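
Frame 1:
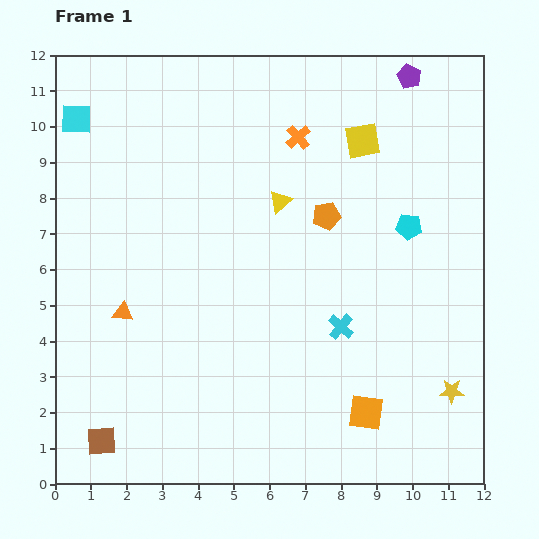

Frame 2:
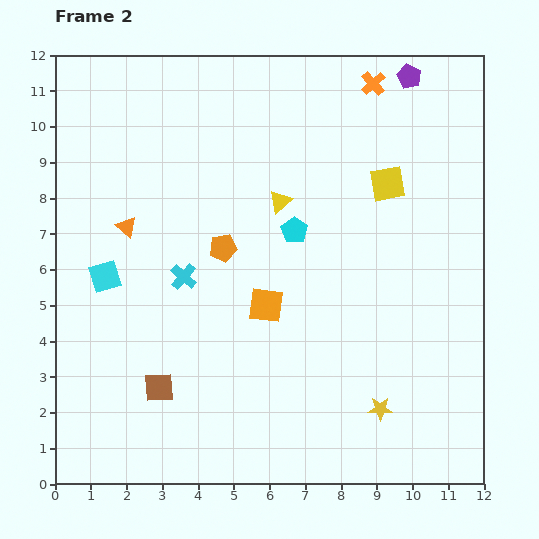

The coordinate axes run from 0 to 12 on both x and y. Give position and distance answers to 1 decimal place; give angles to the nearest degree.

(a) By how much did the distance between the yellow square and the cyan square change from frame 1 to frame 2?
+0.3

Distance in frame 1: 8.0. Distance in frame 2: 8.3.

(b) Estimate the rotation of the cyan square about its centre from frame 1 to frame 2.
18° counter-clockwise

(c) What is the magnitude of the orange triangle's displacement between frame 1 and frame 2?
2.4

The orange triangle moved from (1.9, 4.8) to (2.0, 7.2), a distance of √(0.1² + 2.4²) ≈ 2.4.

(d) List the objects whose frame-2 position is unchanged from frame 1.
the purple pentagon, the yellow triangle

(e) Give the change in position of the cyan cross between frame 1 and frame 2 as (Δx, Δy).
(-4.4, 1.4)

The cyan cross was at (8.0, 4.4) in frame 1 and (3.6, 5.8) in frame 2.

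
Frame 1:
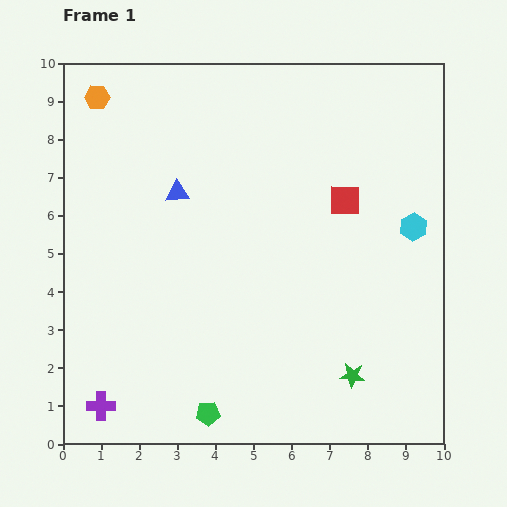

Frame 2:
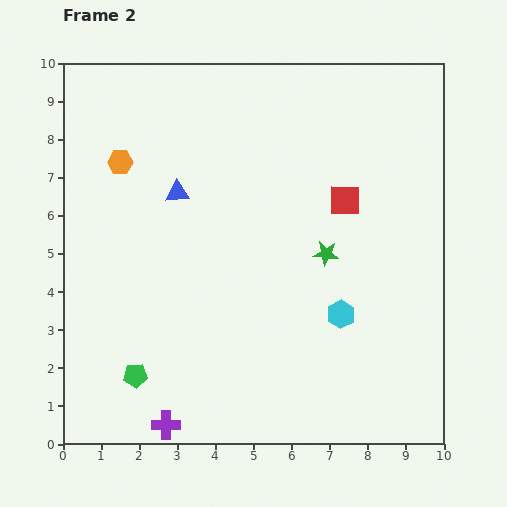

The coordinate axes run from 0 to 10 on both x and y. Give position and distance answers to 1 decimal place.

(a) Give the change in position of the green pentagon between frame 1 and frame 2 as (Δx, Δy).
(-1.9, 1.0)

The green pentagon was at (3.8, 0.8) in frame 1 and (1.9, 1.8) in frame 2.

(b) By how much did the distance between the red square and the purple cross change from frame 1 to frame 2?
-0.9

Distance in frame 1: 8.4. Distance in frame 2: 7.5.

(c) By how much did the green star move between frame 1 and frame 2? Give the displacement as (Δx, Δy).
(-0.7, 3.2)

The green star was at (7.6, 1.8) in frame 1 and (6.9, 5.0) in frame 2.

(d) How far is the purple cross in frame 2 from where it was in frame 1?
1.8

The purple cross moved from (1.0, 1.0) to (2.7, 0.5), a distance of √(1.7² + 0.5²) ≈ 1.8.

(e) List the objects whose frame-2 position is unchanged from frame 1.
the blue triangle, the red square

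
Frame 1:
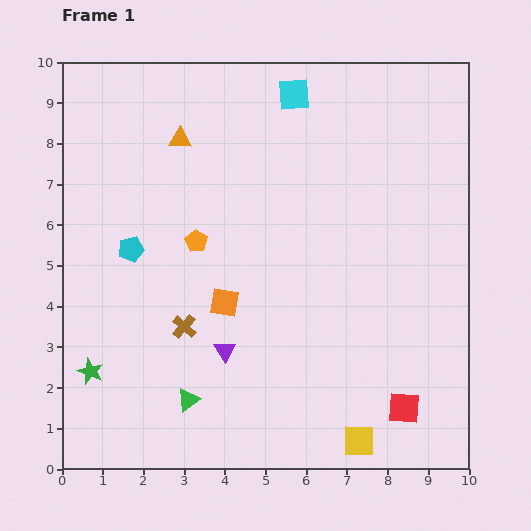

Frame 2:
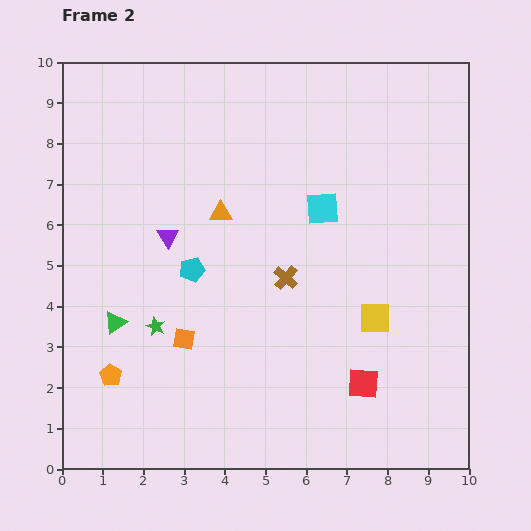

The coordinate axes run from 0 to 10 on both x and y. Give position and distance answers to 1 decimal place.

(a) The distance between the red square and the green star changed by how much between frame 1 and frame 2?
-2.5

Distance in frame 1: 7.8. Distance in frame 2: 5.3.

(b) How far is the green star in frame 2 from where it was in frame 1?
1.9

The green star moved from (0.7, 2.4) to (2.3, 3.5), a distance of √(1.6² + 1.1²) ≈ 1.9.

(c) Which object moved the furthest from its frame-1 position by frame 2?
the orange pentagon

(moved 3.9; next 3.1)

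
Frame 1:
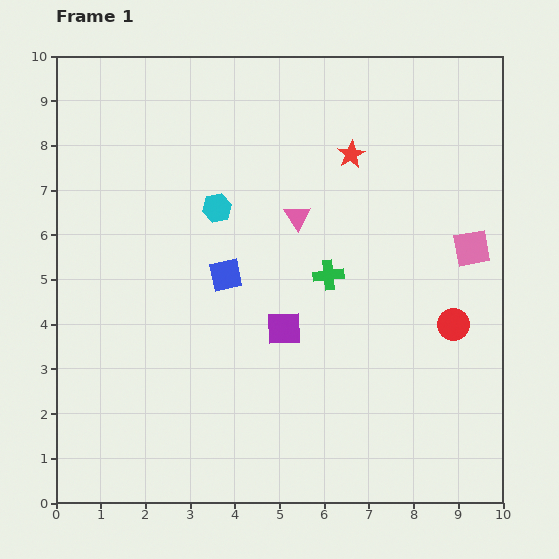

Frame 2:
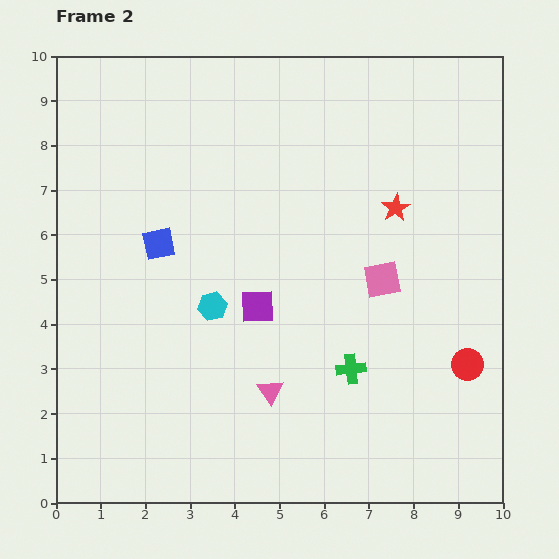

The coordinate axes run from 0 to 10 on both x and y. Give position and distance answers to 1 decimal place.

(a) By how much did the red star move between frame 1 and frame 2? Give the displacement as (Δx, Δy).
(1.0, -1.2)

The red star was at (6.6, 7.8) in frame 1 and (7.6, 6.6) in frame 2.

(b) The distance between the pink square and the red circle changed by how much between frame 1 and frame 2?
+1.0

Distance in frame 1: 1.7. Distance in frame 2: 2.7.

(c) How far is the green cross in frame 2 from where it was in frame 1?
2.2

The green cross moved from (6.1, 5.1) to (6.6, 3.0), a distance of √(0.5² + 2.1²) ≈ 2.2.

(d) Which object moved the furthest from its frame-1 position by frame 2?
the pink triangle

(moved 3.9; next 2.2)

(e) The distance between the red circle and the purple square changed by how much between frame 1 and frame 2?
+1.1

Distance in frame 1: 3.8. Distance in frame 2: 4.9.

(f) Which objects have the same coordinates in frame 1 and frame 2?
none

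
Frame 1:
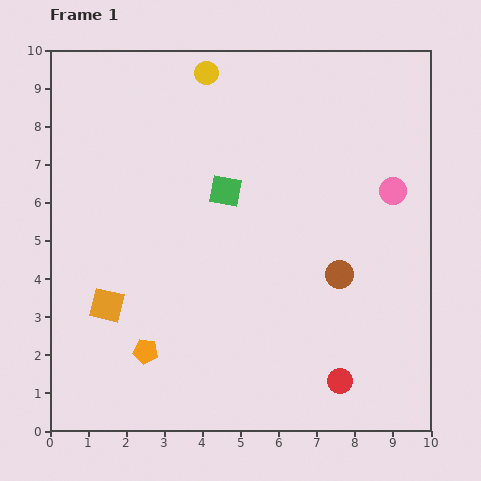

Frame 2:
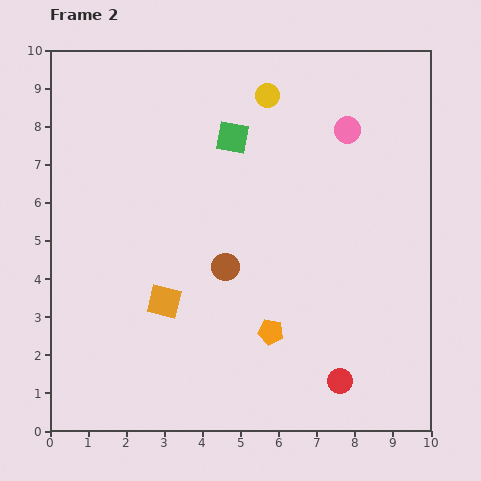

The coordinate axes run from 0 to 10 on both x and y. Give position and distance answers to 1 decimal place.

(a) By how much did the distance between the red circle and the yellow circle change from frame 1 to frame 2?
-1.1

Distance in frame 1: 8.8. Distance in frame 2: 7.7.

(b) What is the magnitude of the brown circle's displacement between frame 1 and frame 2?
3.0

The brown circle moved from (7.6, 4.1) to (4.6, 4.3), a distance of √(3.0² + 0.2²) ≈ 3.0.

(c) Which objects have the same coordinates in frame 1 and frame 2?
the red circle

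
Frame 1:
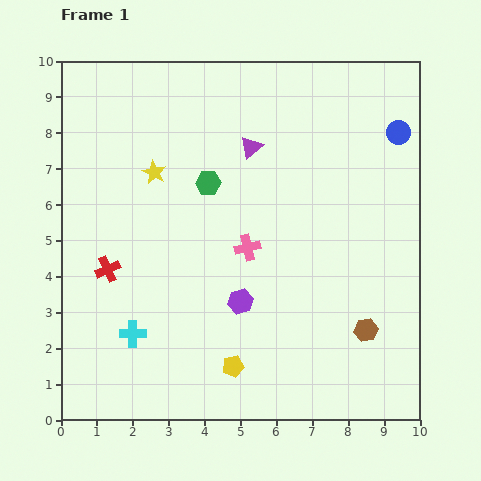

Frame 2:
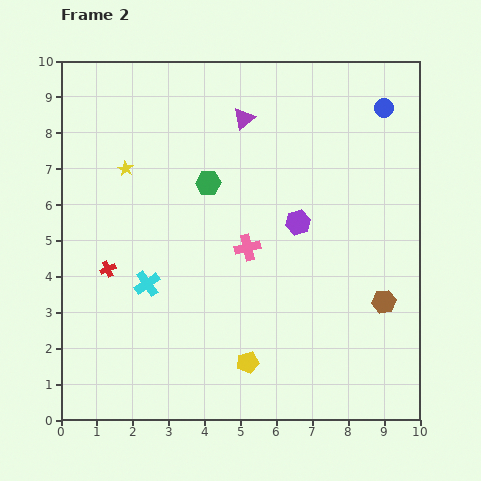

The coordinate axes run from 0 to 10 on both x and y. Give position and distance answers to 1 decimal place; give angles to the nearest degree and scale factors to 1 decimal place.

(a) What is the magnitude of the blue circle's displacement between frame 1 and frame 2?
0.8

The blue circle moved from (9.4, 8.0) to (9.0, 8.7), a distance of √(0.4² + 0.7²) ≈ 0.8.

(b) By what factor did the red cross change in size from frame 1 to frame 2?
0.6×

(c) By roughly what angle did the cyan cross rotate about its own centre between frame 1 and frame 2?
34° counter-clockwise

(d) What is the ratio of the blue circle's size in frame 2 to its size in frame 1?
0.8×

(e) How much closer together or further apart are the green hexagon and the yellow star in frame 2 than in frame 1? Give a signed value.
+0.8

Distance in frame 1: 1.5. Distance in frame 2: 2.3.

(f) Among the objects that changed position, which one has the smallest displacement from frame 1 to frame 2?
the yellow pentagon

(moved 0.4)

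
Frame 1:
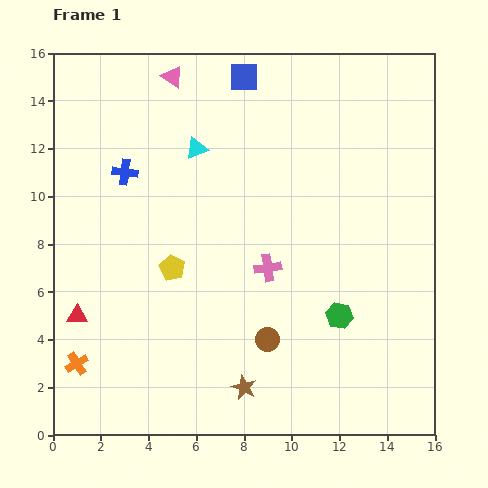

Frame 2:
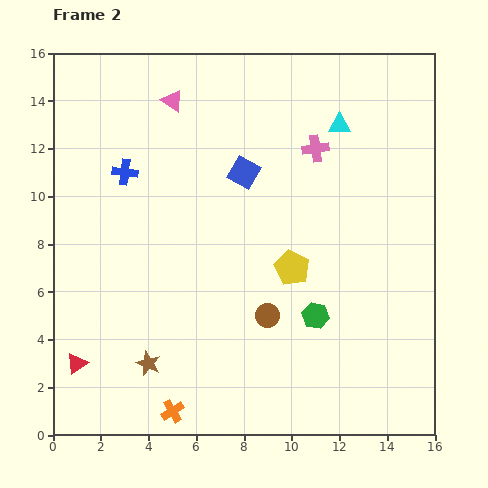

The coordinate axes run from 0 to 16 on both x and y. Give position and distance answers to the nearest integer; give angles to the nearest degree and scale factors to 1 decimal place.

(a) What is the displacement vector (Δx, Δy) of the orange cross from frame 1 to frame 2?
(4, -2)

The orange cross was at (1, 3) in frame 1 and (5, 1) in frame 2.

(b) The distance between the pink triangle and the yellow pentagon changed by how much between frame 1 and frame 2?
+1

Distance in frame 1: 8. Distance in frame 2: 9.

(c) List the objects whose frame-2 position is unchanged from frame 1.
the blue cross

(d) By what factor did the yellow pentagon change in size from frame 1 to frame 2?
1.4×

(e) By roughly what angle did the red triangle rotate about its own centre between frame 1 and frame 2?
35° counter-clockwise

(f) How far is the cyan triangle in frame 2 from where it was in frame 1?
6

The cyan triangle moved from (6, 12) to (12, 13), a distance of √(6² + 1²) ≈ 6.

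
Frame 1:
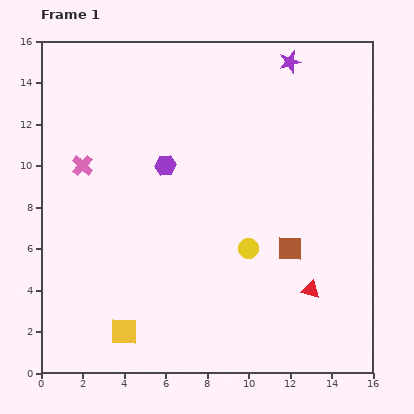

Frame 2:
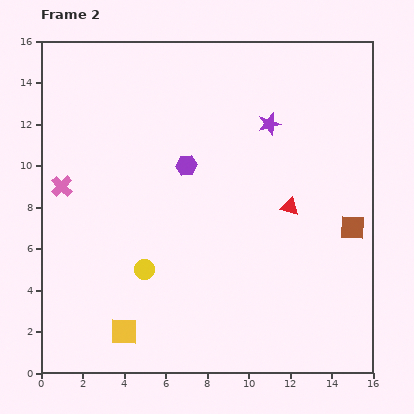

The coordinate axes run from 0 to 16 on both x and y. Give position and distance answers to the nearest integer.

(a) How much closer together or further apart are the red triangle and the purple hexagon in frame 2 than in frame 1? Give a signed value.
-4

Distance in frame 1: 9. Distance in frame 2: 5.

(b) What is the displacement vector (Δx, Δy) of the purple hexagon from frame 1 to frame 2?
(1, 0)

The purple hexagon was at (6, 10) in frame 1 and (7, 10) in frame 2.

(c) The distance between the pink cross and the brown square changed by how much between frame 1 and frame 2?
+3

Distance in frame 1: 11. Distance in frame 2: 14.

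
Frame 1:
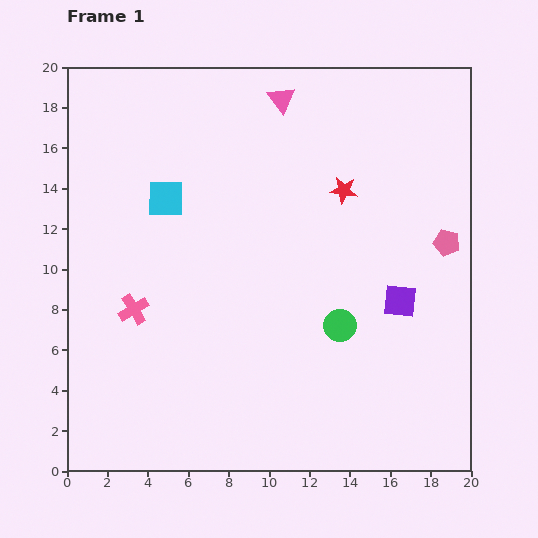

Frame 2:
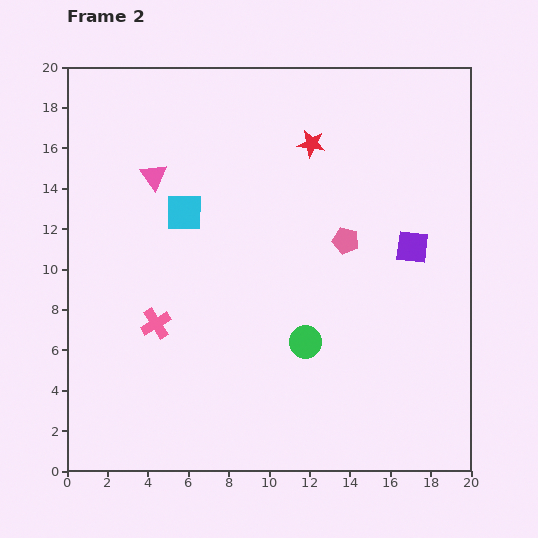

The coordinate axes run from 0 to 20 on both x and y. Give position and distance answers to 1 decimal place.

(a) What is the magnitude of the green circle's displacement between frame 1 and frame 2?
1.9

The green circle moved from (13.5, 7.2) to (11.8, 6.4), a distance of √(1.7² + 0.8²) ≈ 1.9.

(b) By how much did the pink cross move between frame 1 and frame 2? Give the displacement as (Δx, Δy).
(1.1, -0.7)

The pink cross was at (3.3, 8.0) in frame 1 and (4.4, 7.3) in frame 2.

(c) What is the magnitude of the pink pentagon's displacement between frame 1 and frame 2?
5.0

The pink pentagon moved from (18.8, 11.3) to (13.8, 11.4), a distance of √(5.0² + 0.1²) ≈ 5.0.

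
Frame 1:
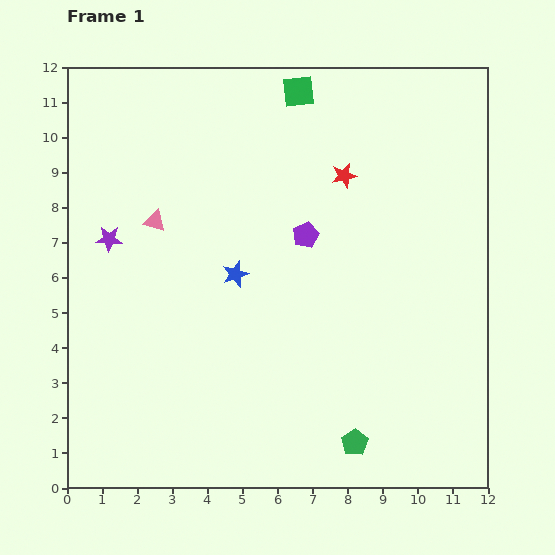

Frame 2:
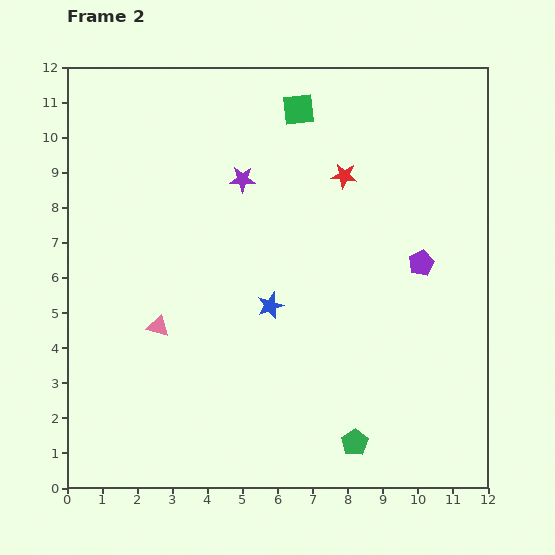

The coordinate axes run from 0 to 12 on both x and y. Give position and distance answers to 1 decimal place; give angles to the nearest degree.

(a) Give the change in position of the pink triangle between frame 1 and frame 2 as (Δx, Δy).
(0.1, -3.0)

The pink triangle was at (2.5, 7.6) in frame 1 and (2.6, 4.6) in frame 2.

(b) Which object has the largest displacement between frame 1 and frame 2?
the purple star

(moved 4.2; next 3.4)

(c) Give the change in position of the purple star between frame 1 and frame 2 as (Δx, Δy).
(3.8, 1.7)

The purple star was at (1.2, 7.1) in frame 1 and (5.0, 8.8) in frame 2.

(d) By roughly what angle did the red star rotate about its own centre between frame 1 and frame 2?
19° clockwise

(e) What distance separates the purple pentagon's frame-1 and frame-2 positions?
3.4

The purple pentagon moved from (6.8, 7.2) to (10.1, 6.4), a distance of √(3.3² + 0.8²) ≈ 3.4.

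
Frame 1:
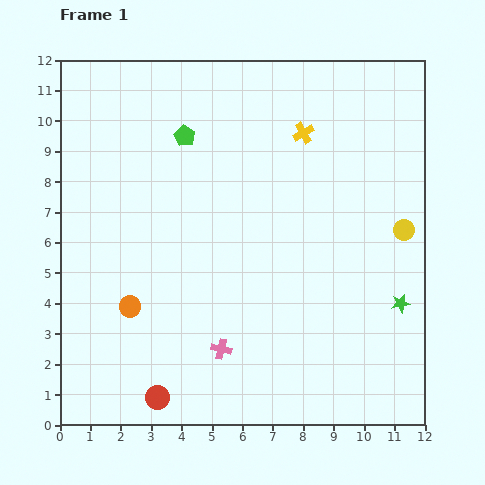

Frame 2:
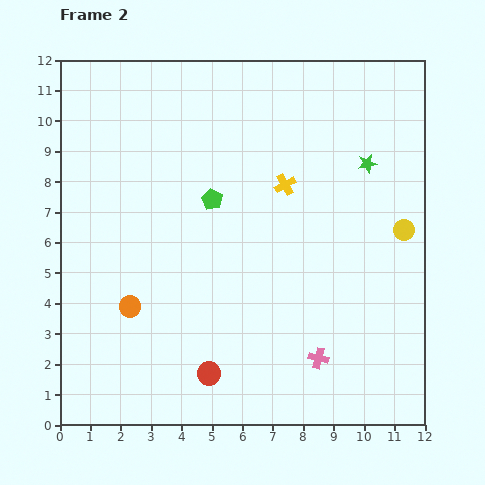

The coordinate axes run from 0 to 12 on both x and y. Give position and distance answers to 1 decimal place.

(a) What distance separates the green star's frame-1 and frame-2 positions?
4.7

The green star moved from (11.2, 4.0) to (10.1, 8.6), a distance of √(1.1² + 4.6²) ≈ 4.7.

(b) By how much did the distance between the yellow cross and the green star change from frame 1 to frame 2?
-3.6

Distance in frame 1: 6.4. Distance in frame 2: 2.8.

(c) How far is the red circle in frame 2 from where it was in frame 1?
1.9

The red circle moved from (3.2, 0.9) to (4.9, 1.7), a distance of √(1.7² + 0.8²) ≈ 1.9.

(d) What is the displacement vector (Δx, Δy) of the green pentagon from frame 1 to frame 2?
(0.9, -2.1)

The green pentagon was at (4.1, 9.5) in frame 1 and (5.0, 7.4) in frame 2.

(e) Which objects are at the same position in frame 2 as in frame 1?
the orange circle, the yellow circle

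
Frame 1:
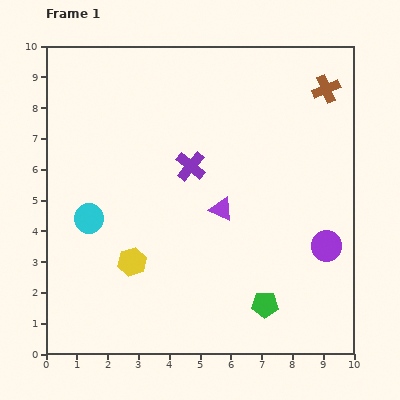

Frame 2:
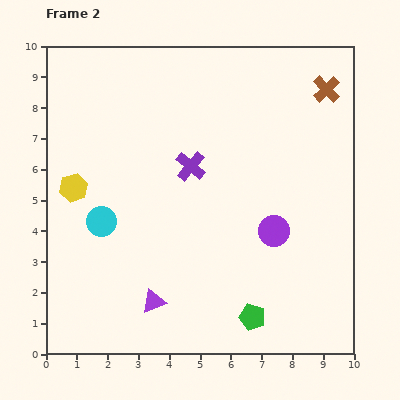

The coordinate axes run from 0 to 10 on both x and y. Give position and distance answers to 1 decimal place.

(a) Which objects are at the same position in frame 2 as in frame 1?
the brown cross, the purple cross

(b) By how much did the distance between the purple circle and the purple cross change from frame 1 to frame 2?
-1.7

Distance in frame 1: 5.1. Distance in frame 2: 3.4.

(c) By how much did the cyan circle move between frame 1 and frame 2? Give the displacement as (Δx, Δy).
(0.4, -0.1)

The cyan circle was at (1.4, 4.4) in frame 1 and (1.8, 4.3) in frame 2.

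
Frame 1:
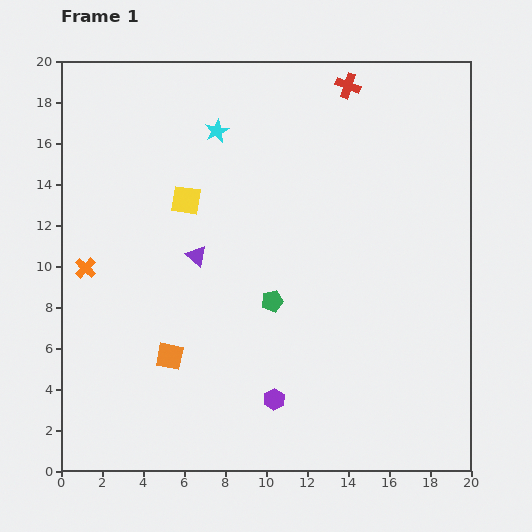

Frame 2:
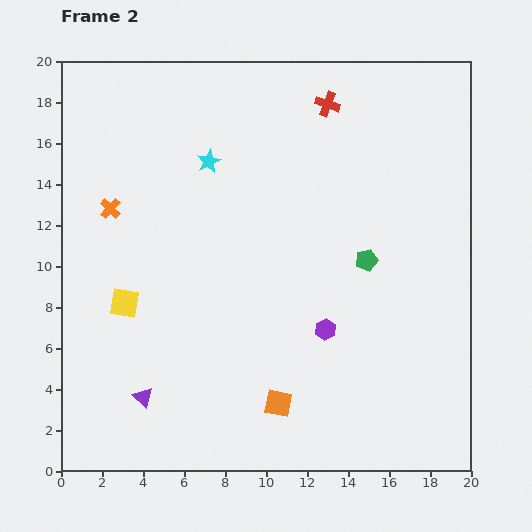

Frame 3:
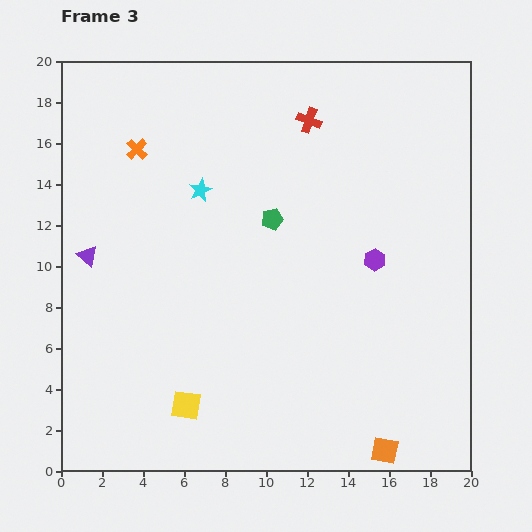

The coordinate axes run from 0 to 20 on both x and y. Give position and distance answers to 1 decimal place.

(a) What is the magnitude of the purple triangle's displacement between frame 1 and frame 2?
7.4

The purple triangle moved from (6.6, 10.5) to (4.0, 3.6), a distance of √(2.6² + 6.9²) ≈ 7.4.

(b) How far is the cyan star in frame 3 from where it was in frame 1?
3.0

The cyan star moved from (7.6, 16.6) to (6.8, 13.7), a distance of √(0.8² + 2.9²) ≈ 3.0.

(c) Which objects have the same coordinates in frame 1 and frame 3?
none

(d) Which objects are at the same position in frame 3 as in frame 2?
none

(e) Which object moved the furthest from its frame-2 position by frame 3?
the purple triangle

(moved 7.4; next 5.8)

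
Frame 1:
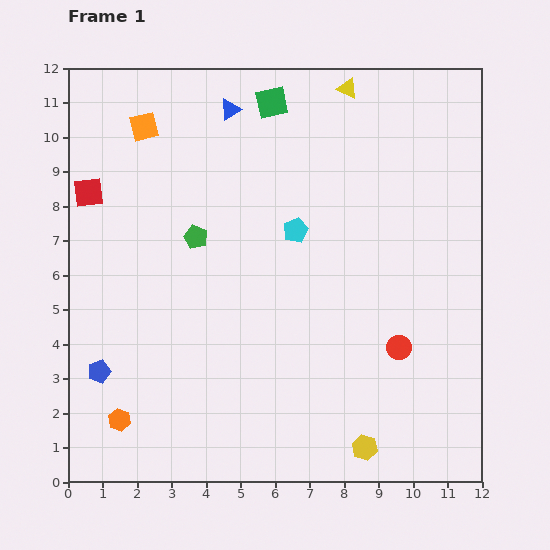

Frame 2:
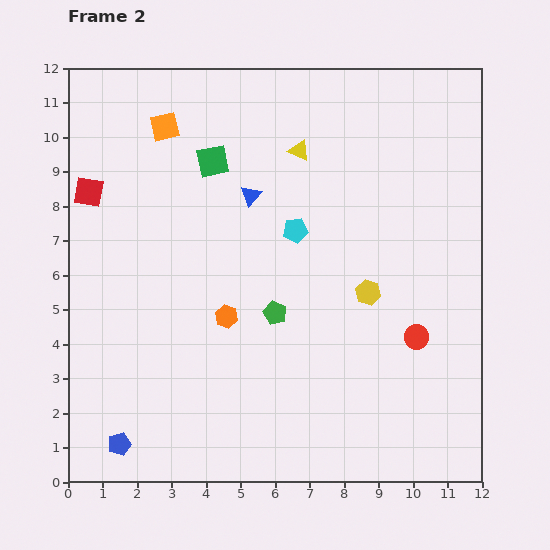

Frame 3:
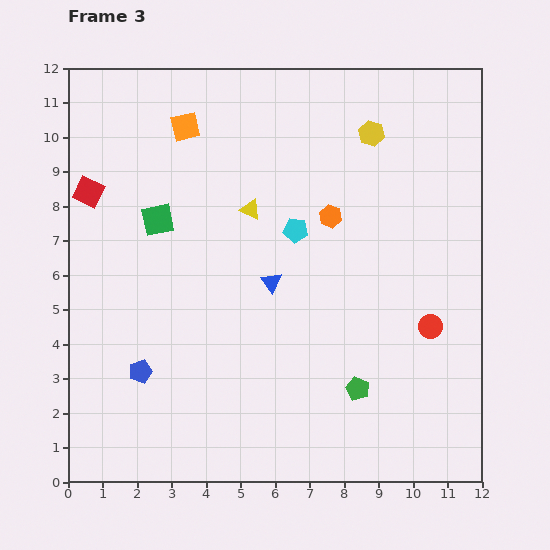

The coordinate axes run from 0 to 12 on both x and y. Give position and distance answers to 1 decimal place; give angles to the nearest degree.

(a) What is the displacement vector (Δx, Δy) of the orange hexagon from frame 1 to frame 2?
(3.1, 3.0)

The orange hexagon was at (1.5, 1.8) in frame 1 and (4.6, 4.8) in frame 2.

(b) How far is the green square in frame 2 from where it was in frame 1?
2.4

The green square moved from (5.9, 11.0) to (4.2, 9.3), a distance of √(1.7² + 1.7²) ≈ 2.4.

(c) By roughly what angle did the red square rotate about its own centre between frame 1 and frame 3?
33° clockwise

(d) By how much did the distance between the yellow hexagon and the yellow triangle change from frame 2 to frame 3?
-0.5

Distance in frame 2: 4.6. Distance in frame 3: 4.1.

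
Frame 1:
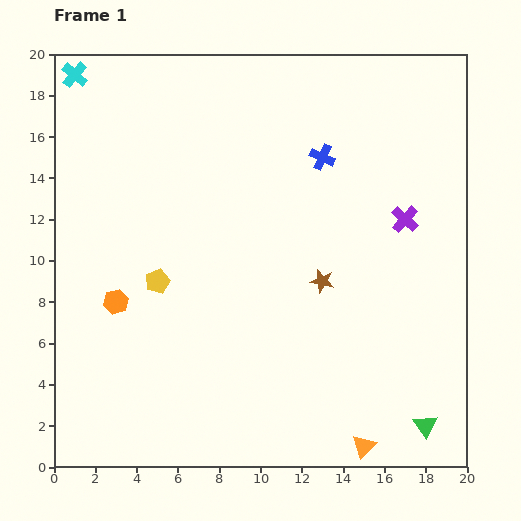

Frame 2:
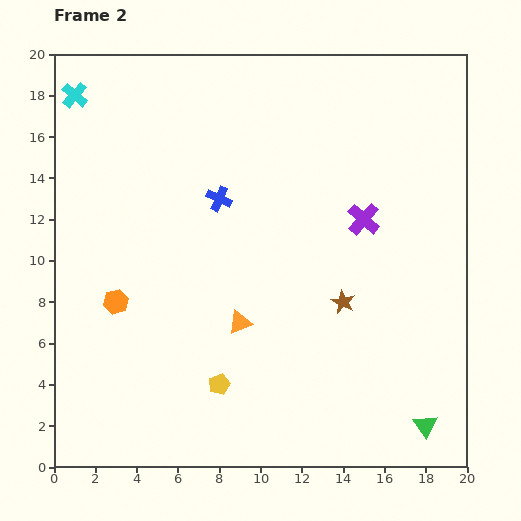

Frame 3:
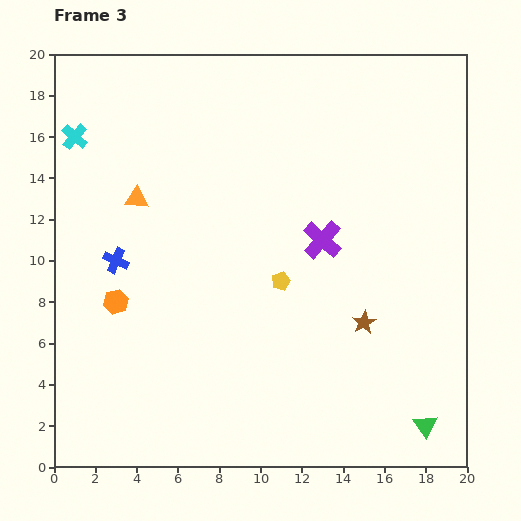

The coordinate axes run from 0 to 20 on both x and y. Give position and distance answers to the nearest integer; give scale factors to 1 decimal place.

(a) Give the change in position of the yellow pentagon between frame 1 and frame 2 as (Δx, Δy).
(3, -5)

The yellow pentagon was at (5, 9) in frame 1 and (8, 4) in frame 2.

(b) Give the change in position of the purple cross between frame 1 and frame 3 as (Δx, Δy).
(-4, -1)

The purple cross was at (17, 12) in frame 1 and (13, 11) in frame 3.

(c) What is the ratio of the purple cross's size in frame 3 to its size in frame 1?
1.4×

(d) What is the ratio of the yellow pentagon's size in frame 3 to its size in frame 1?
0.7×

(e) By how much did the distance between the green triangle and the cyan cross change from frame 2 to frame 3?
-1

Distance in frame 2: 23. Distance in frame 3: 22.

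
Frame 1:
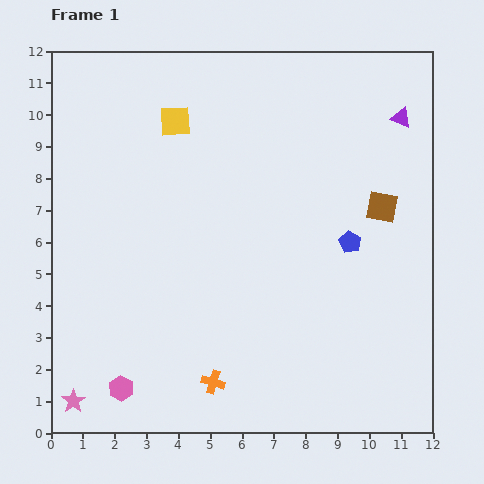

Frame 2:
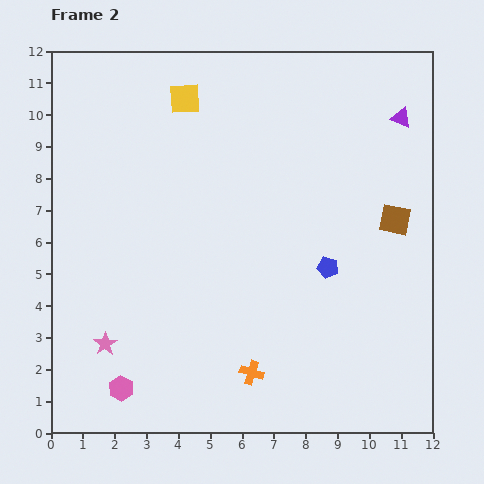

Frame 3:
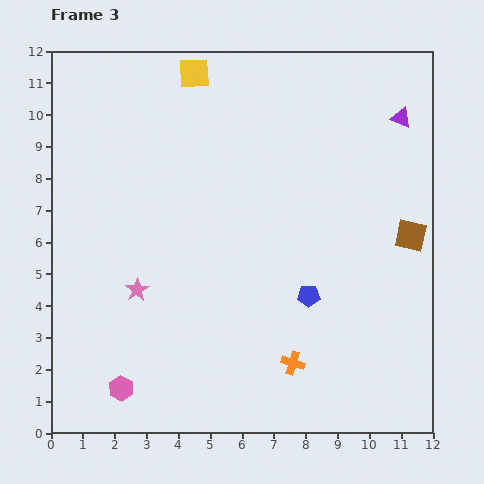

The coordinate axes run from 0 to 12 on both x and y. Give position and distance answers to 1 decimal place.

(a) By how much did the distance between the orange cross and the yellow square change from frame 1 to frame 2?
+0.6

Distance in frame 1: 8.3. Distance in frame 2: 8.9.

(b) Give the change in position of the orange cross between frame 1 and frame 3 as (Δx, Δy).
(2.5, 0.6)

The orange cross was at (5.1, 1.6) in frame 1 and (7.6, 2.2) in frame 3.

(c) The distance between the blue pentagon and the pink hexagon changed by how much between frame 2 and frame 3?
-0.9

Distance in frame 2: 7.5. Distance in frame 3: 6.6.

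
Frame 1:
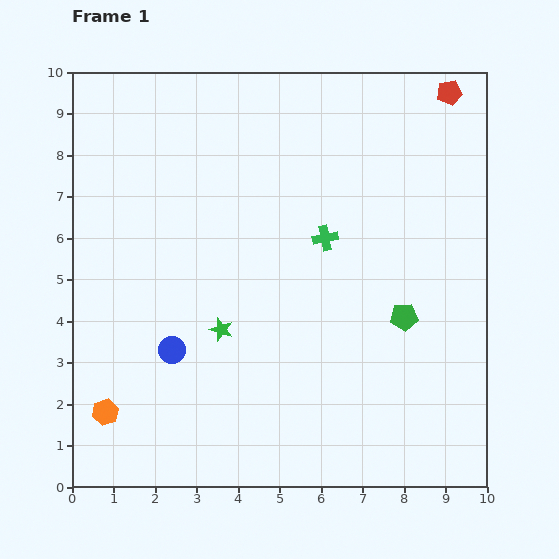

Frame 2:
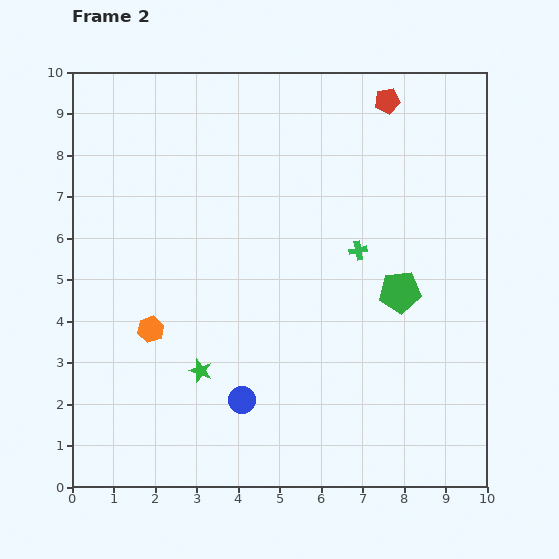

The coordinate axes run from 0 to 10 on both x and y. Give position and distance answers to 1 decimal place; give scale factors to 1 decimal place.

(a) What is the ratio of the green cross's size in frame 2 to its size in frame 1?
0.7×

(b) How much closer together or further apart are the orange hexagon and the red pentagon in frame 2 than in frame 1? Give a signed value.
-3.4

Distance in frame 1: 11.3. Distance in frame 2: 7.9.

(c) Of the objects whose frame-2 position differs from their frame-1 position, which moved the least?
the green pentagon

(moved 0.6)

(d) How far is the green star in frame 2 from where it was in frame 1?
1.1

The green star moved from (3.6, 3.8) to (3.1, 2.8), a distance of √(0.5² + 1.0²) ≈ 1.1.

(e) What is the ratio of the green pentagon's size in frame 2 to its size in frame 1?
1.5×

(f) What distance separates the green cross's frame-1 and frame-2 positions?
0.9

The green cross moved from (6.1, 6.0) to (6.9, 5.7), a distance of √(0.8² + 0.3²) ≈ 0.9.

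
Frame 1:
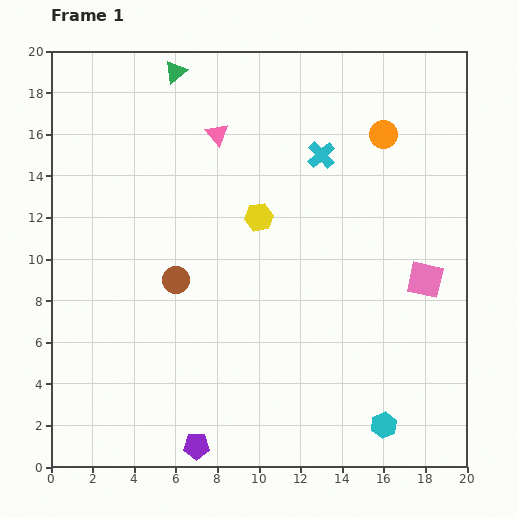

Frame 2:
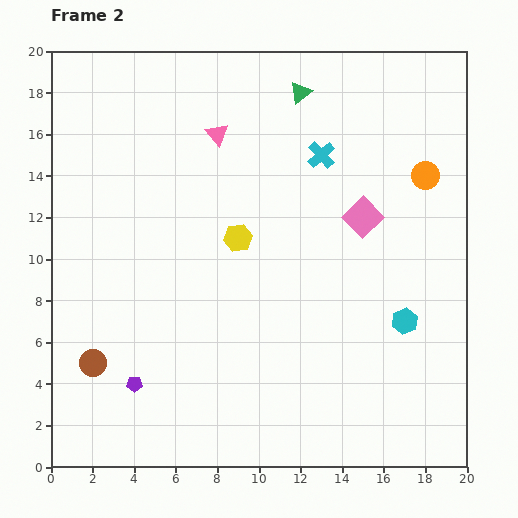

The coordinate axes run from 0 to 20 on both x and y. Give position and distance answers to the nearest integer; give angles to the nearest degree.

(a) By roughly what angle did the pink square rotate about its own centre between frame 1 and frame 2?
33° clockwise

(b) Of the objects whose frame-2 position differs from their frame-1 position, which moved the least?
the yellow hexagon

(moved 1)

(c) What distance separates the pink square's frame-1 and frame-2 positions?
4

The pink square moved from (18, 9) to (15, 12), a distance of √(3² + 3²) ≈ 4.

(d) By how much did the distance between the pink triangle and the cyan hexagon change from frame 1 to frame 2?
-3

Distance in frame 1: 16. Distance in frame 2: 13.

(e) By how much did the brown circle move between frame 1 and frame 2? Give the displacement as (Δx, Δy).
(-4, -4)

The brown circle was at (6, 9) in frame 1 and (2, 5) in frame 2.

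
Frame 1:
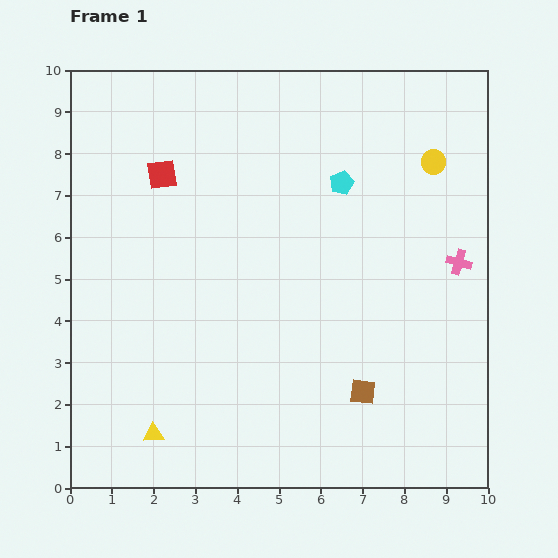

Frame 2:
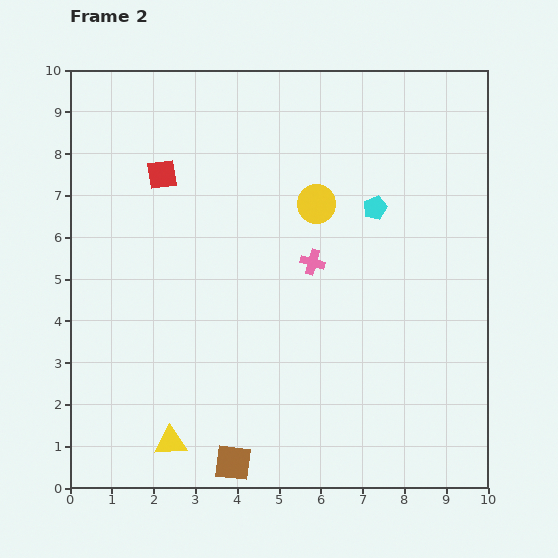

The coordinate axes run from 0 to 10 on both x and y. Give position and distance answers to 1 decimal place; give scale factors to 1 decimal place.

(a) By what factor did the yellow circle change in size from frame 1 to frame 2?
1.6×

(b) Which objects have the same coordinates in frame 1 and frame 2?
the red square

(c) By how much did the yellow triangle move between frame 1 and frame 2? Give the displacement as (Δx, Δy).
(0.4, -0.2)

The yellow triangle was at (2.0, 1.3) in frame 1 and (2.4, 1.1) in frame 2.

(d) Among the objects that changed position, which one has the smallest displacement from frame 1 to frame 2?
the yellow triangle

(moved 0.4)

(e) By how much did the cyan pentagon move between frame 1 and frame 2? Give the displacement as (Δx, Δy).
(0.8, -0.6)

The cyan pentagon was at (6.5, 7.3) in frame 1 and (7.3, 6.7) in frame 2.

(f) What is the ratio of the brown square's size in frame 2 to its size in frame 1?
1.4×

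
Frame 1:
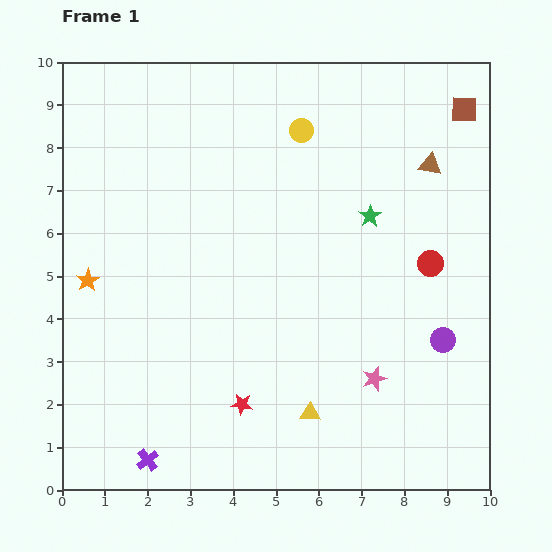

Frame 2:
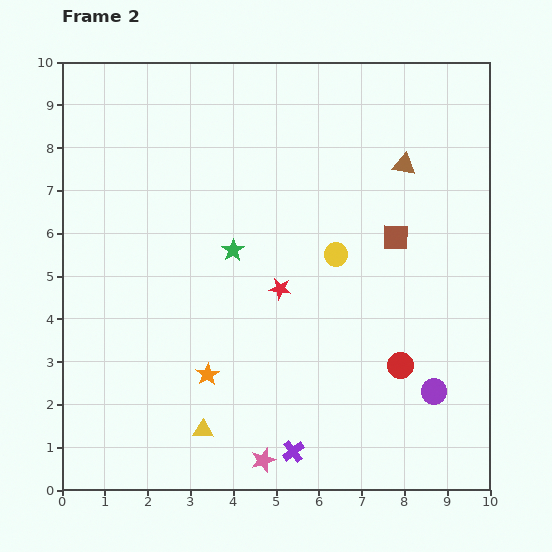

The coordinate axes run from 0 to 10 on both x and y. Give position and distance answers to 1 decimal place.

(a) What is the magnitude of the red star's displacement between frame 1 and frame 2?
2.8

The red star moved from (4.2, 2.0) to (5.1, 4.7), a distance of √(0.9² + 2.7²) ≈ 2.8.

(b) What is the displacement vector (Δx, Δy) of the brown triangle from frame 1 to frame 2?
(-0.6, 0.0)

The brown triangle was at (8.6, 7.6) in frame 1 and (8.0, 7.6) in frame 2.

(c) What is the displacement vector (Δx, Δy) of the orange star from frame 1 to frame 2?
(2.8, -2.2)

The orange star was at (0.6, 4.9) in frame 1 and (3.4, 2.7) in frame 2.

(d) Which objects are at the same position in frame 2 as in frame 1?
none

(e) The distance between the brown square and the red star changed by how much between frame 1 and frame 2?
-5.6

Distance in frame 1: 8.6. Distance in frame 2: 3.0.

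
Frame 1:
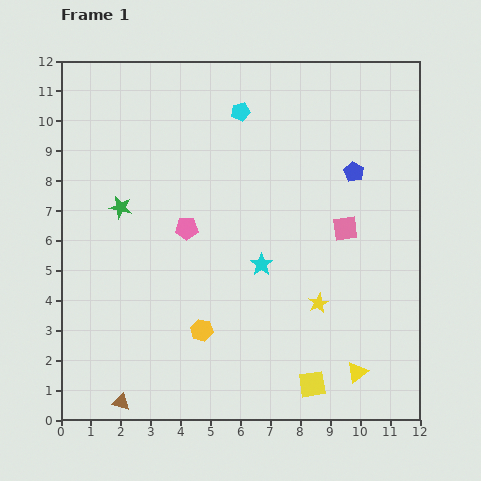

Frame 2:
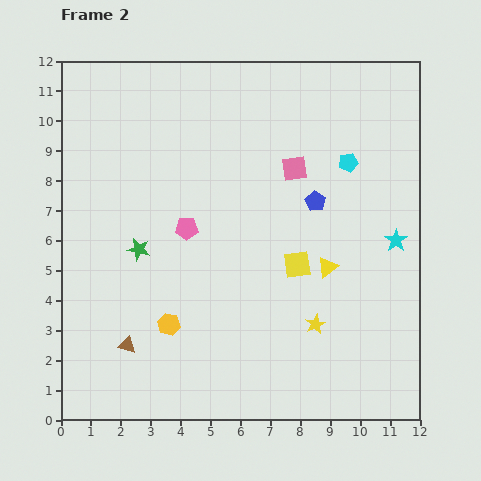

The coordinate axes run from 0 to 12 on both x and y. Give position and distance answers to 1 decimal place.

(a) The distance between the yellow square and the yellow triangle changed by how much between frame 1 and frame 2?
-0.6

Distance in frame 1: 1.6. Distance in frame 2: 1.0.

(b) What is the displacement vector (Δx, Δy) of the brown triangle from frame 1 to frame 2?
(0.2, 1.9)

The brown triangle was at (2.0, 0.6) in frame 1 and (2.2, 2.5) in frame 2.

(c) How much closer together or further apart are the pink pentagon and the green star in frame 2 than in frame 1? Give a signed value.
-0.6

Distance in frame 1: 2.3. Distance in frame 2: 1.7.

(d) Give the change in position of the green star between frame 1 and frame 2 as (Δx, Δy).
(0.6, -1.4)

The green star was at (2.0, 7.1) in frame 1 and (2.6, 5.7) in frame 2.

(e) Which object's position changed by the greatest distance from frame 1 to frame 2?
the cyan star

(moved 4.6; next 4.0)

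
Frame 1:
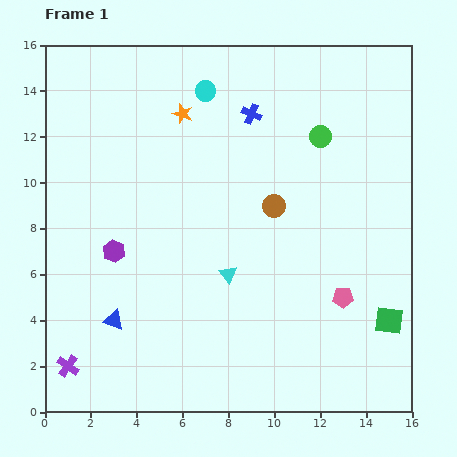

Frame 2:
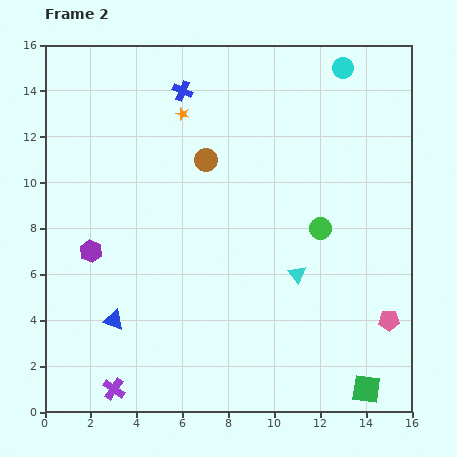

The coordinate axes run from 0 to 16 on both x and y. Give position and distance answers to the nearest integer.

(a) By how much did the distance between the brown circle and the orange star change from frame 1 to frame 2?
-4

Distance in frame 1: 6. Distance in frame 2: 2.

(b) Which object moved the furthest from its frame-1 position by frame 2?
the cyan circle

(moved 6; next 4)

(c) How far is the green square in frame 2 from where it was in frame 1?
3

The green square moved from (15, 4) to (14, 1), a distance of √(1² + 3²) ≈ 3.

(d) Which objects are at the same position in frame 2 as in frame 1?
the orange star, the blue triangle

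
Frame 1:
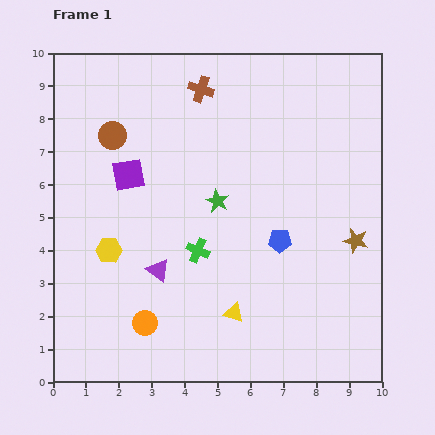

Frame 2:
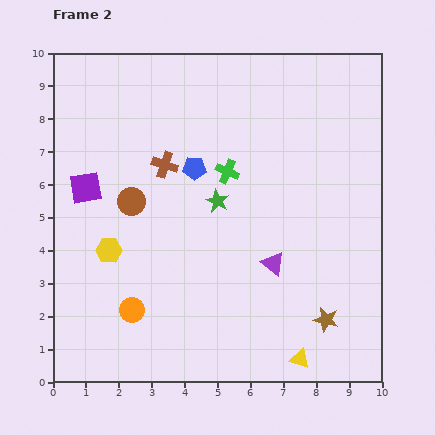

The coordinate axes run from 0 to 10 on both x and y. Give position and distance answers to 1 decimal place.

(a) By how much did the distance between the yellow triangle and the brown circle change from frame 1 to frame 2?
+0.5

Distance in frame 1: 6.5. Distance in frame 2: 7.0.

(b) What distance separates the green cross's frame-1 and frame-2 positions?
2.6

The green cross moved from (4.4, 4.0) to (5.3, 6.4), a distance of √(0.9² + 2.4²) ≈ 2.6.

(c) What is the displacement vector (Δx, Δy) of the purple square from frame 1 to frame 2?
(-1.3, -0.4)

The purple square was at (2.3, 6.3) in frame 1 and (1.0, 5.9) in frame 2.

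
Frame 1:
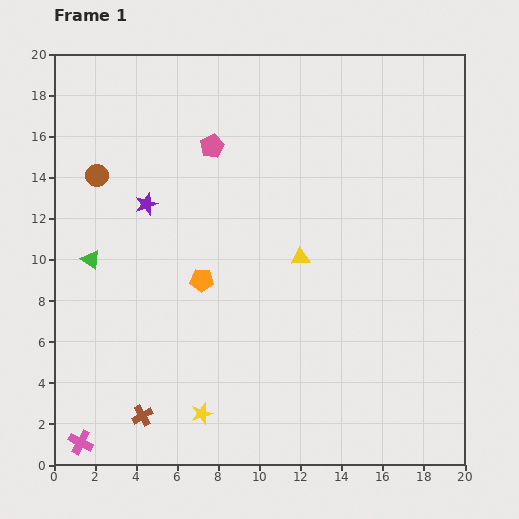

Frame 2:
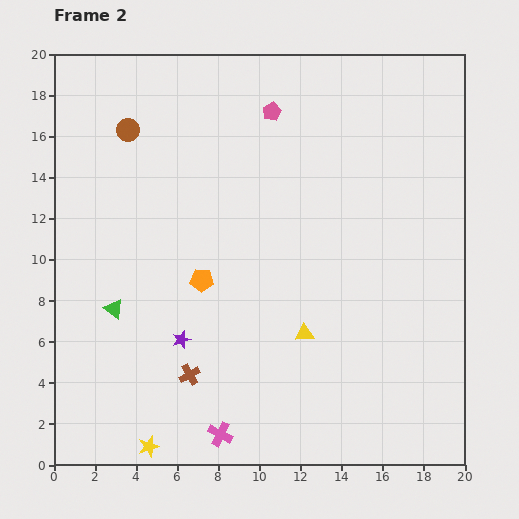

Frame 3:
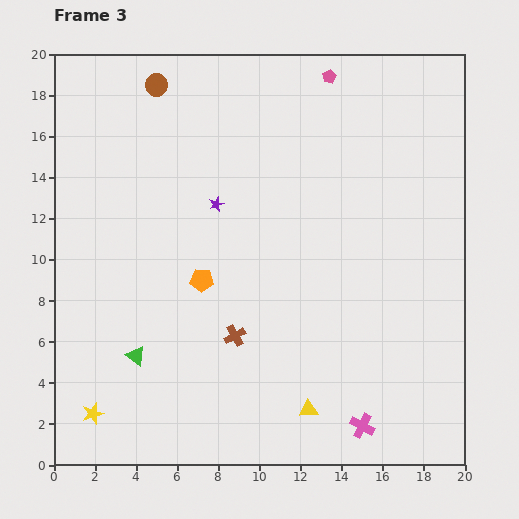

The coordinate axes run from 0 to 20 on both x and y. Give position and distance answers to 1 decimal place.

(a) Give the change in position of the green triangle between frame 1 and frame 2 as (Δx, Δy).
(1.1, -2.4)

The green triangle was at (1.8, 10.0) in frame 1 and (2.9, 7.6) in frame 2.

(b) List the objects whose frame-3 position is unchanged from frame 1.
the orange pentagon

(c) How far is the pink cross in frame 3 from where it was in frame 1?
13.7

The pink cross moved from (1.3, 1.1) to (15.0, 1.9), a distance of √(13.7² + 0.8²) ≈ 13.7.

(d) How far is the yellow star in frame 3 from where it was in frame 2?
3.1

The yellow star moved from (4.6, 0.9) to (1.9, 2.5), a distance of √(2.7² + 1.6²) ≈ 3.1.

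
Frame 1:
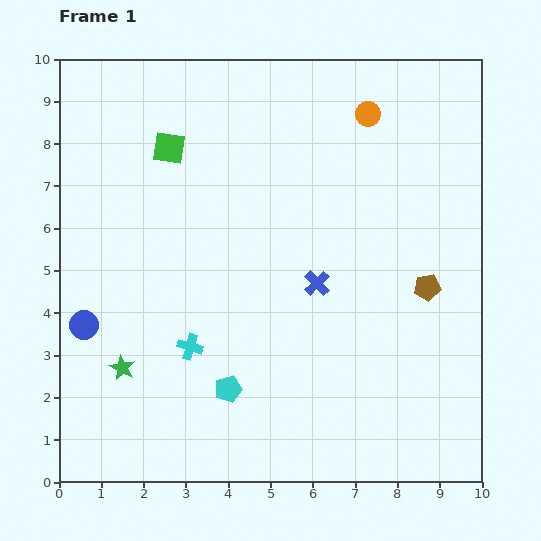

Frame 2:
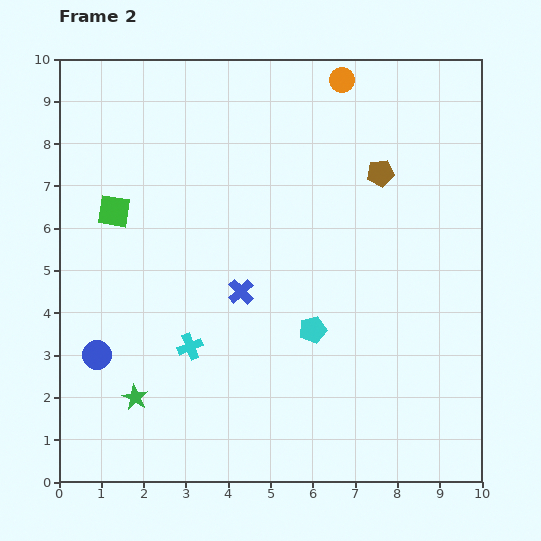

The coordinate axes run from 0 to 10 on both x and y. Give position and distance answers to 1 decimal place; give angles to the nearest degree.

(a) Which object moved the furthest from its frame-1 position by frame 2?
the brown pentagon

(moved 2.9; next 2.4)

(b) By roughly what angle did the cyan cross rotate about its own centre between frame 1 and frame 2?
37° counter-clockwise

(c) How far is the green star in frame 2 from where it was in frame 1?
0.8

The green star moved from (1.5, 2.7) to (1.8, 2.0), a distance of √(0.3² + 0.7²) ≈ 0.8.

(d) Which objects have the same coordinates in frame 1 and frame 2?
the cyan cross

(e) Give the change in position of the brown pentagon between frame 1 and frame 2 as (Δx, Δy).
(-1.1, 2.7)

The brown pentagon was at (8.7, 4.6) in frame 1 and (7.6, 7.3) in frame 2.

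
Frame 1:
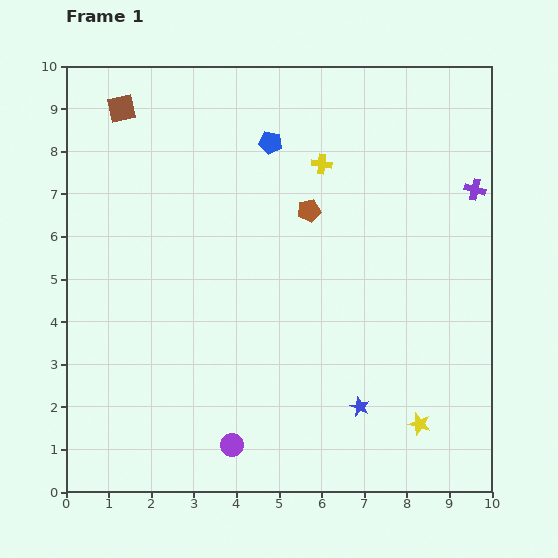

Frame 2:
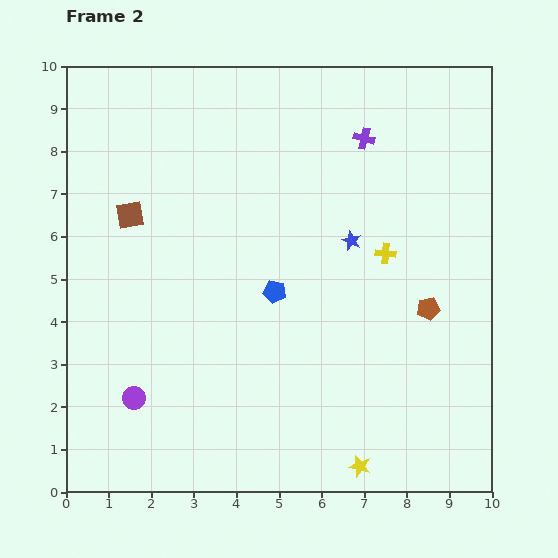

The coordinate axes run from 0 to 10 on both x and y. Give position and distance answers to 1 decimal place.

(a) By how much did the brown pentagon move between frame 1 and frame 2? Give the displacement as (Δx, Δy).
(2.8, -2.3)

The brown pentagon was at (5.7, 6.6) in frame 1 and (8.5, 4.3) in frame 2.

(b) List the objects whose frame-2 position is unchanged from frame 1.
none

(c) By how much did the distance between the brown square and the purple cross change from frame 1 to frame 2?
-2.7

Distance in frame 1: 8.5. Distance in frame 2: 5.8.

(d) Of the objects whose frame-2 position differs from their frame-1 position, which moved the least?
the yellow star

(moved 1.7)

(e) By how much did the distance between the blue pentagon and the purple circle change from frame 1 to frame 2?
-3.1

Distance in frame 1: 7.2. Distance in frame 2: 4.1.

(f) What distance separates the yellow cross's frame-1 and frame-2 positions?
2.6

The yellow cross moved from (6.0, 7.7) to (7.5, 5.6), a distance of √(1.5² + 2.1²) ≈ 2.6.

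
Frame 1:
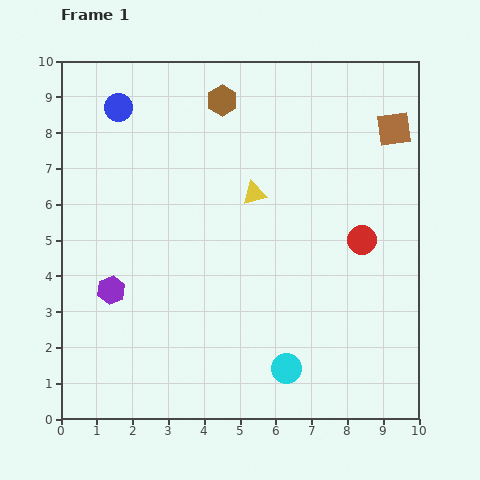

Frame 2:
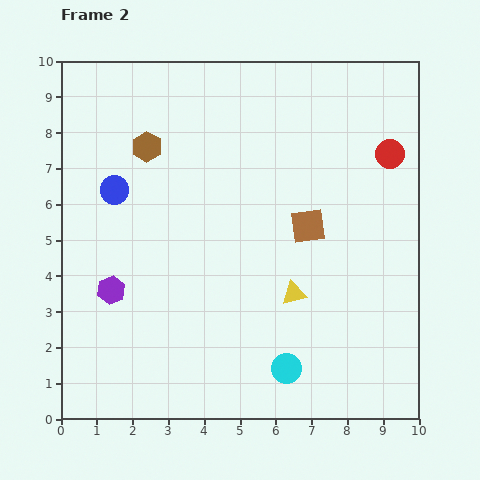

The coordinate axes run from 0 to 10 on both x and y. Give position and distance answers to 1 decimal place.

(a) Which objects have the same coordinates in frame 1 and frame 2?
the cyan circle, the purple hexagon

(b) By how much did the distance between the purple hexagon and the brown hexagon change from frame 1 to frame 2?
-2.0

Distance in frame 1: 6.1. Distance in frame 2: 4.1.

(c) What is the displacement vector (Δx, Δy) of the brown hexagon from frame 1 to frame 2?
(-2.1, -1.3)

The brown hexagon was at (4.5, 8.9) in frame 1 and (2.4, 7.6) in frame 2.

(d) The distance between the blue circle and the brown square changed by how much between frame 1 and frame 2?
-2.2

Distance in frame 1: 7.7. Distance in frame 2: 5.5.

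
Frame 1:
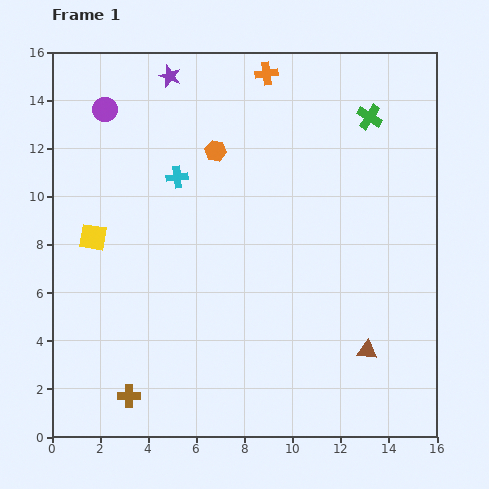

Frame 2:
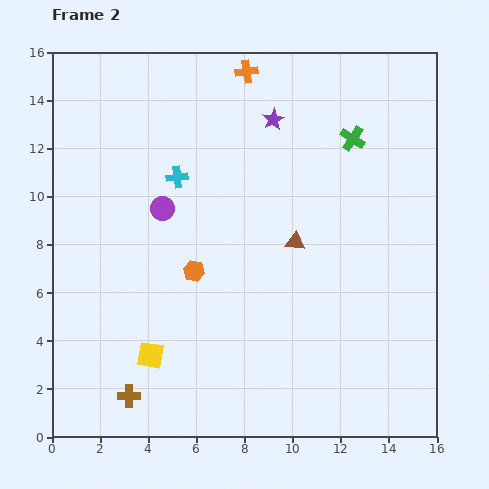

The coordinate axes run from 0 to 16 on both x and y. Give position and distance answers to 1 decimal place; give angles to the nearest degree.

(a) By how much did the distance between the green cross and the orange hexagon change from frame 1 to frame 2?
+2.0

Distance in frame 1: 6.6. Distance in frame 2: 8.6.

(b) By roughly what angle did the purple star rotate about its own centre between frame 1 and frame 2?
22° clockwise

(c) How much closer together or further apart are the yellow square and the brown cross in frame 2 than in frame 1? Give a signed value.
-4.9

Distance in frame 1: 6.8. Distance in frame 2: 1.9.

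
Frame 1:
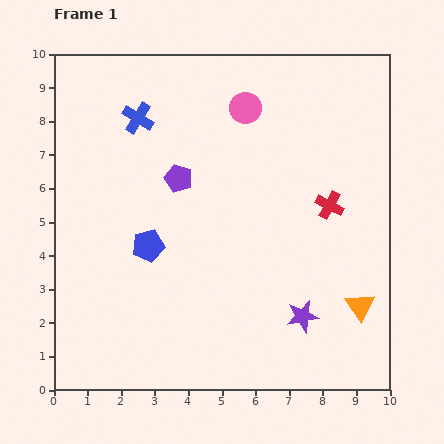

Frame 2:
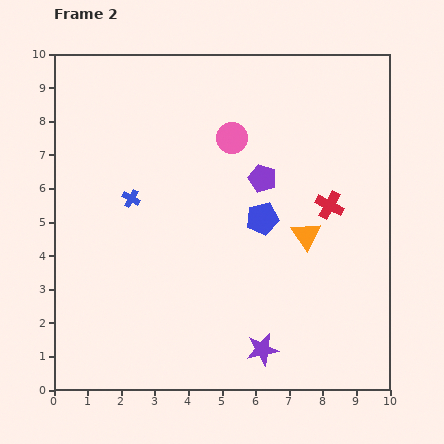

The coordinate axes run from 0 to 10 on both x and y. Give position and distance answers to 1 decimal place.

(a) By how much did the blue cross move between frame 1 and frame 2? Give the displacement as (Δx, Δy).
(-0.2, -2.4)

The blue cross was at (2.5, 8.1) in frame 1 and (2.3, 5.7) in frame 2.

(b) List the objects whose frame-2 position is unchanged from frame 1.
the red cross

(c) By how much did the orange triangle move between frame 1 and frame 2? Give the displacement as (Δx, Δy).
(-1.6, 2.1)

The orange triangle was at (9.1, 2.5) in frame 1 and (7.5, 4.6) in frame 2.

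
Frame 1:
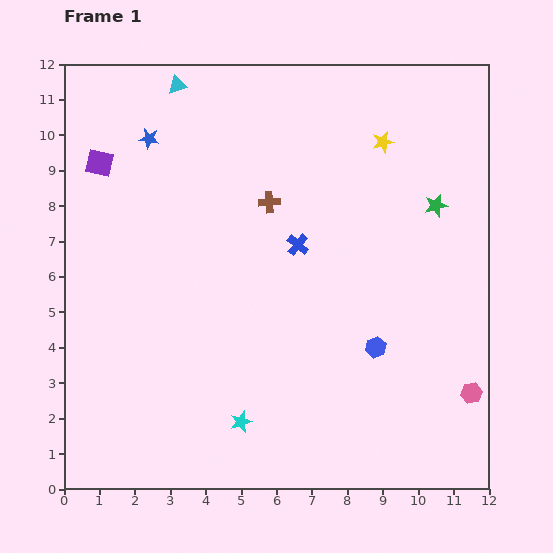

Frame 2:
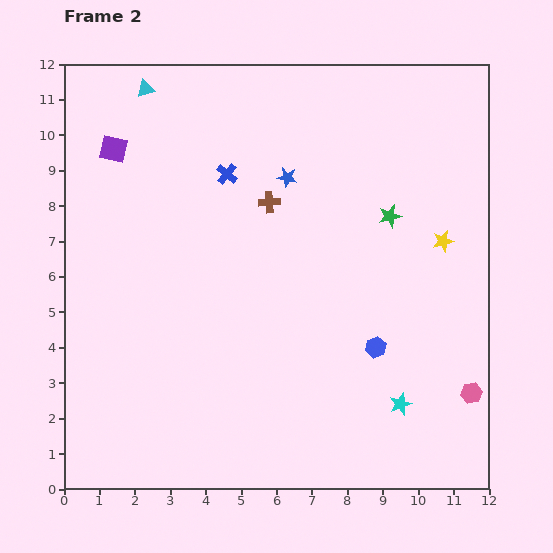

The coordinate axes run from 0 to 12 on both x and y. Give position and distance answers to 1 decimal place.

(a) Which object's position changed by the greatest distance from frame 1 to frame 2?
the cyan star

(moved 4.5; next 4.1)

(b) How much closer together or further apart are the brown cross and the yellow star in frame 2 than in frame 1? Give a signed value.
+1.4

Distance in frame 1: 3.6. Distance in frame 2: 5.0.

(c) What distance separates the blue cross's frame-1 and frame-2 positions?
2.8

The blue cross moved from (6.6, 6.9) to (4.6, 8.9), a distance of √(2.0² + 2.0²) ≈ 2.8.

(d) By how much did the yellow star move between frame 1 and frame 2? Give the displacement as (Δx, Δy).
(1.7, -2.8)

The yellow star was at (9.0, 9.8) in frame 1 and (10.7, 7.0) in frame 2.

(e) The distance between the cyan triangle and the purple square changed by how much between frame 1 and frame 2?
-1.2

Distance in frame 1: 3.1. Distance in frame 2: 1.9.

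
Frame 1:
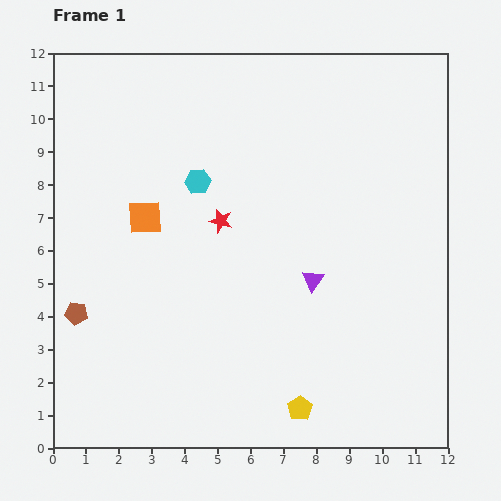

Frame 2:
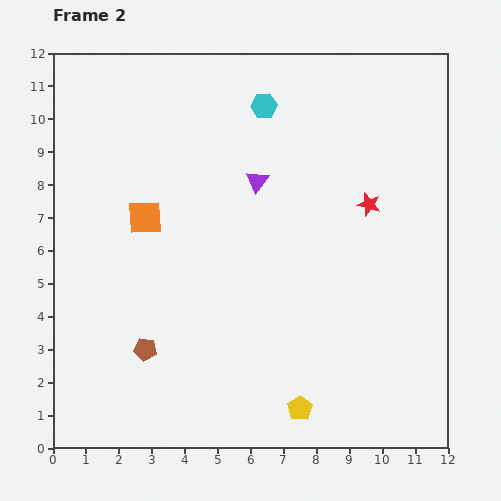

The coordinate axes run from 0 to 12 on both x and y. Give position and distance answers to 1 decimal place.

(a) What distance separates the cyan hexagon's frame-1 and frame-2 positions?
3.0

The cyan hexagon moved from (4.4, 8.1) to (6.4, 10.4), a distance of √(2.0² + 2.3²) ≈ 3.0.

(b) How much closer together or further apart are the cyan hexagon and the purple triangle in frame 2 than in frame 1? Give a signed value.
-2.3

Distance in frame 1: 4.6. Distance in frame 2: 2.3.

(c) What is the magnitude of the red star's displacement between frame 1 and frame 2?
4.5

The red star moved from (5.1, 6.9) to (9.6, 7.4), a distance of √(4.5² + 0.5²) ≈ 4.5.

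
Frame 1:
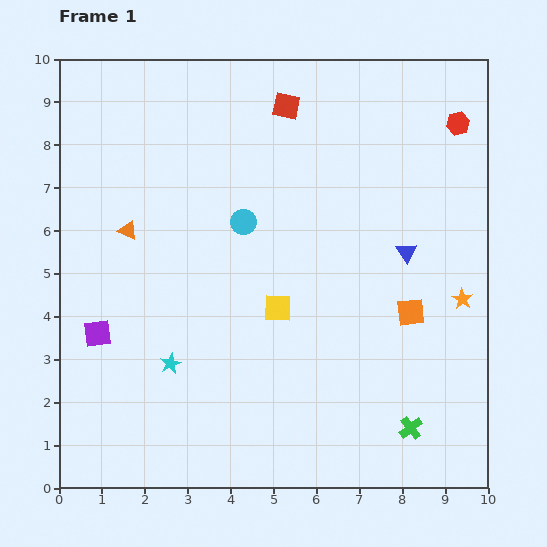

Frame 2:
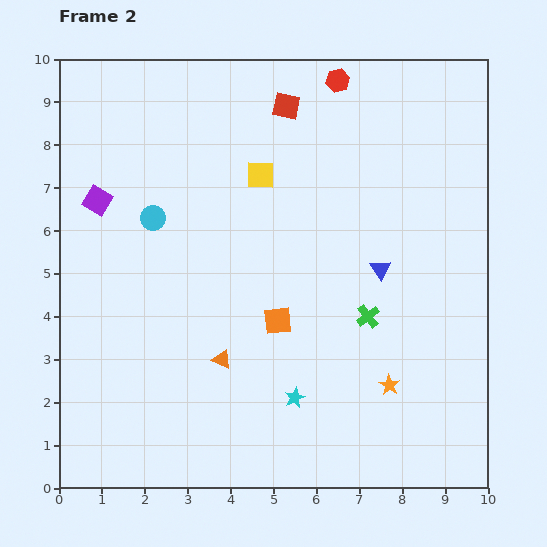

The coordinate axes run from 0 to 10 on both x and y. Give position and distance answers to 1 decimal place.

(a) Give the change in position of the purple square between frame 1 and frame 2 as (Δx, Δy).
(0.0, 3.1)

The purple square was at (0.9, 3.6) in frame 1 and (0.9, 6.7) in frame 2.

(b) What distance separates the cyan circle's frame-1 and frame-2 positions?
2.1

The cyan circle moved from (4.3, 6.2) to (2.2, 6.3), a distance of √(2.1² + 0.1²) ≈ 2.1.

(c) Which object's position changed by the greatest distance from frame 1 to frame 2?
the orange triangle

(moved 3.7; next 3.1)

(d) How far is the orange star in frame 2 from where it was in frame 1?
2.6

The orange star moved from (9.4, 4.4) to (7.7, 2.4), a distance of √(1.7² + 2.0²) ≈ 2.6.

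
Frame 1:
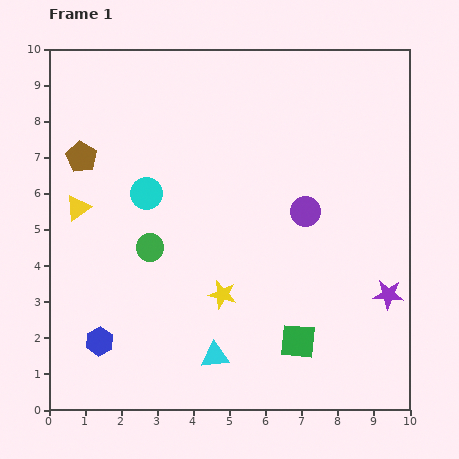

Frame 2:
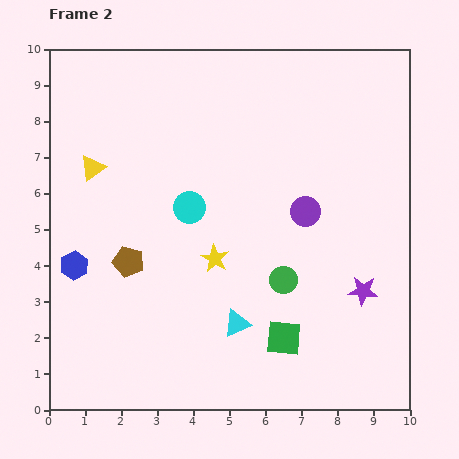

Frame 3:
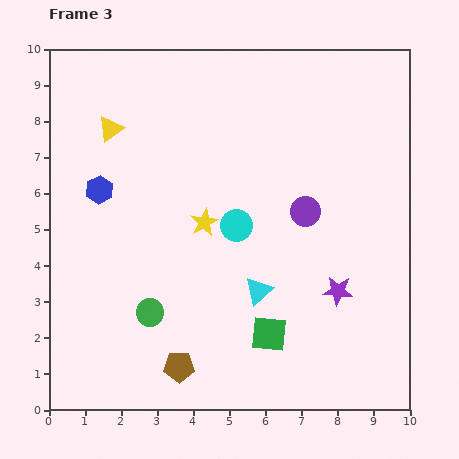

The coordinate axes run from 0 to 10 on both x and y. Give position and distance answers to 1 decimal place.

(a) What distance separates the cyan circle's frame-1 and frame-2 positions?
1.3

The cyan circle moved from (2.7, 6.0) to (3.9, 5.6), a distance of √(1.2² + 0.4²) ≈ 1.3.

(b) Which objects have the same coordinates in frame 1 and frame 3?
the purple circle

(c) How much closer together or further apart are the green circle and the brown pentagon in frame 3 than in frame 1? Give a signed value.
-1.4

Distance in frame 1: 3.1. Distance in frame 3: 1.7.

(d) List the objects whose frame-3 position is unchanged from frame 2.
the purple circle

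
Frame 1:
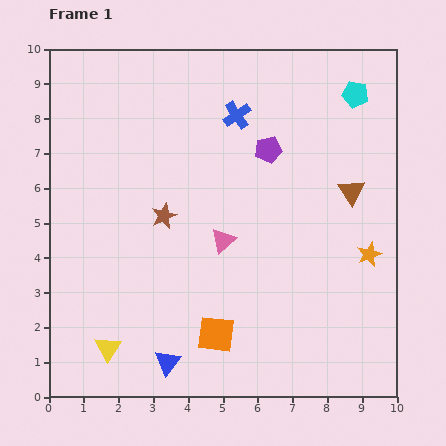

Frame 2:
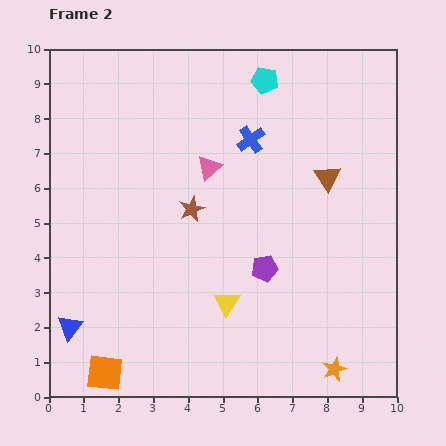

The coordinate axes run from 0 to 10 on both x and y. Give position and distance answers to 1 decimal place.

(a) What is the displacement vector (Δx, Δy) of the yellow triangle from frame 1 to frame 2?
(3.4, 1.3)

The yellow triangle was at (1.7, 1.4) in frame 1 and (5.1, 2.7) in frame 2.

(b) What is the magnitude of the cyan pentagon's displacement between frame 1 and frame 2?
2.6

The cyan pentagon moved from (8.8, 8.7) to (6.2, 9.1), a distance of √(2.6² + 0.4²) ≈ 2.6.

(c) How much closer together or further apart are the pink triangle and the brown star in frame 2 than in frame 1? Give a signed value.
-0.5

Distance in frame 1: 1.8. Distance in frame 2: 1.3.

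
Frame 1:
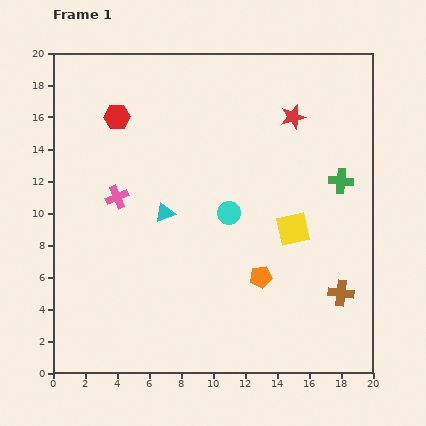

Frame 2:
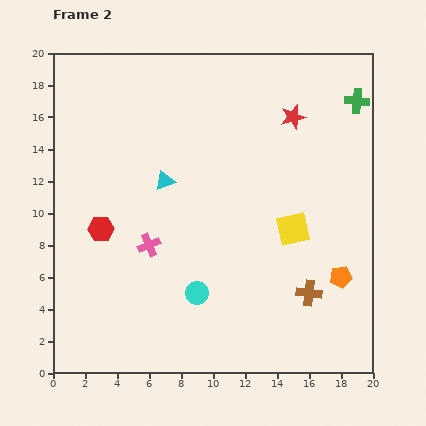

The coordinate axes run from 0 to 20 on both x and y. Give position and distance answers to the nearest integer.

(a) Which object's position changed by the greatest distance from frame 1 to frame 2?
the red hexagon

(moved 7; next 5)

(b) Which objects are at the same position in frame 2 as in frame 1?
the yellow square, the red star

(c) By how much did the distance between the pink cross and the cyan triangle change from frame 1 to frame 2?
+1

Distance in frame 1: 3. Distance in frame 2: 4.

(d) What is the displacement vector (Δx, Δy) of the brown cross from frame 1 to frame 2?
(-2, 0)

The brown cross was at (18, 5) in frame 1 and (16, 5) in frame 2.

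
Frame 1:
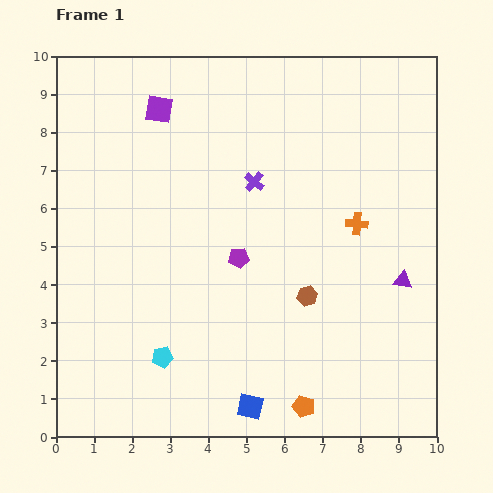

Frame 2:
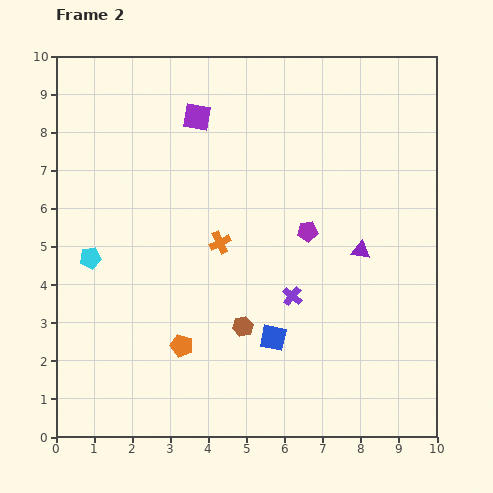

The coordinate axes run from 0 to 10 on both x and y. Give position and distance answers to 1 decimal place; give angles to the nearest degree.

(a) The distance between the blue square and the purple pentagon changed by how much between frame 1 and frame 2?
-1.0

Distance in frame 1: 3.9. Distance in frame 2: 2.9.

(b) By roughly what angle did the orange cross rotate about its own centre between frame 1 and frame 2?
30° counter-clockwise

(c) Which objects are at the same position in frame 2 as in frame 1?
none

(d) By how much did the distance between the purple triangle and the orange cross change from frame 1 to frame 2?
+1.8

Distance in frame 1: 1.9. Distance in frame 2: 3.7.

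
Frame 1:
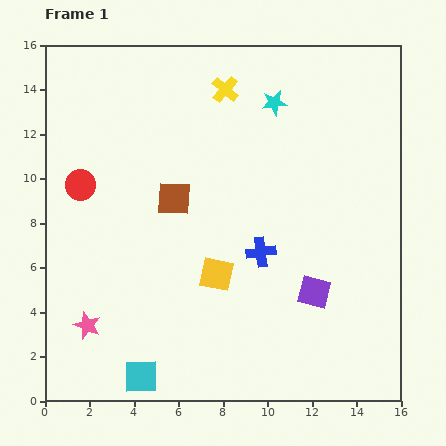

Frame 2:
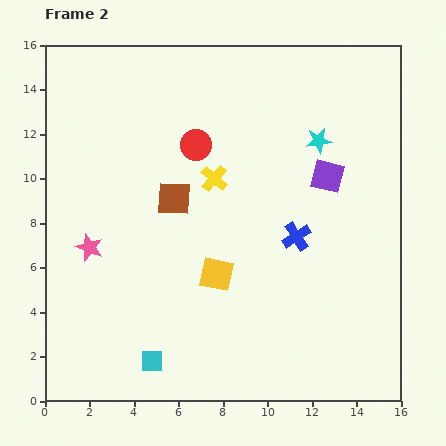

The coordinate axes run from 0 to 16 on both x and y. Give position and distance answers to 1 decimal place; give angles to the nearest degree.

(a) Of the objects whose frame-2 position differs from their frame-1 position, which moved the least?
the cyan square

(moved 0.9)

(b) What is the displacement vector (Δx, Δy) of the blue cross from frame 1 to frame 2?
(1.6, 0.7)

The blue cross was at (9.7, 6.7) in frame 1 and (11.3, 7.4) in frame 2.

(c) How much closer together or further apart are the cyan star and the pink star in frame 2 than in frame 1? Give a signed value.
-1.7

Distance in frame 1: 13.1. Distance in frame 2: 11.4.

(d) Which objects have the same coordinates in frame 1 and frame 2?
the brown square, the yellow square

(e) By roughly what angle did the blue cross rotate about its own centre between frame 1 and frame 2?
24° counter-clockwise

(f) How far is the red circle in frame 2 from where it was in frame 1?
5.5

The red circle moved from (1.6, 9.7) to (6.8, 11.5), a distance of √(5.2² + 1.8²) ≈ 5.5.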